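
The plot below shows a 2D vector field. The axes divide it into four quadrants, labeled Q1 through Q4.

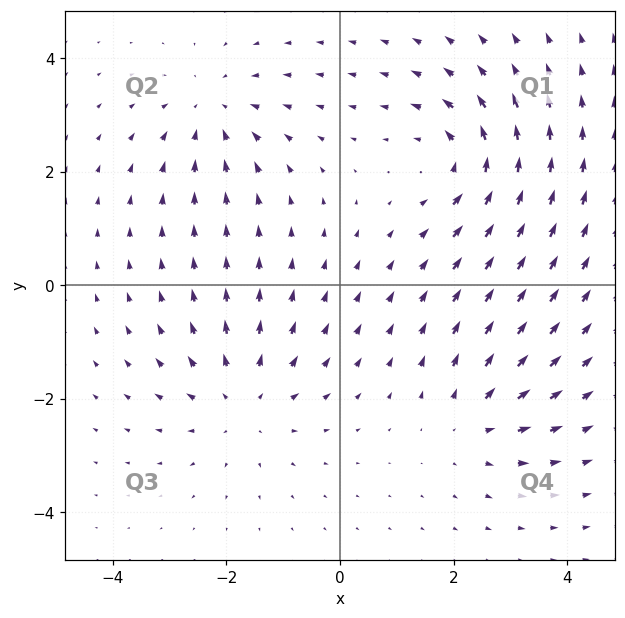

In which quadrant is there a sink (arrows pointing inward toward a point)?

Q2

The sink sits at approximately (-2.2, 3.1), which lies in quadrant Q2. The divergence there is about -3, negative as expected for a sink.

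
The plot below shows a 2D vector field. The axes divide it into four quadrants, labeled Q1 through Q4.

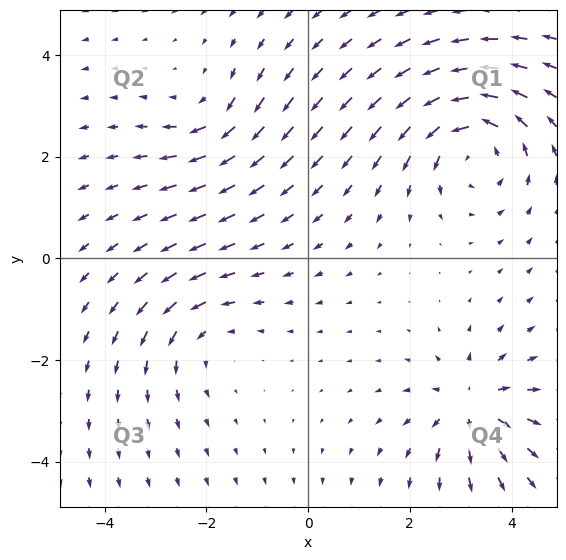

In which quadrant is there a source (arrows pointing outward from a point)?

Q4

The source sits at approximately (3.2, -2.9), which lies in quadrant Q4. The divergence there is about +4, positive as expected for a source.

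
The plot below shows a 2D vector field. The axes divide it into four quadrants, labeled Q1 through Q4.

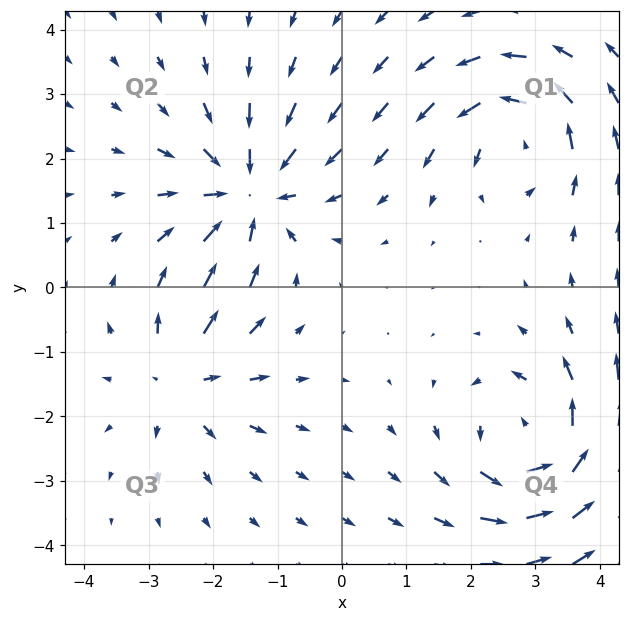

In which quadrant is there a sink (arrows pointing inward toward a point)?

Q2

The sink sits at approximately (-1.5, 1.5), which lies in quadrant Q2. The divergence there is about -5, negative as expected for a sink.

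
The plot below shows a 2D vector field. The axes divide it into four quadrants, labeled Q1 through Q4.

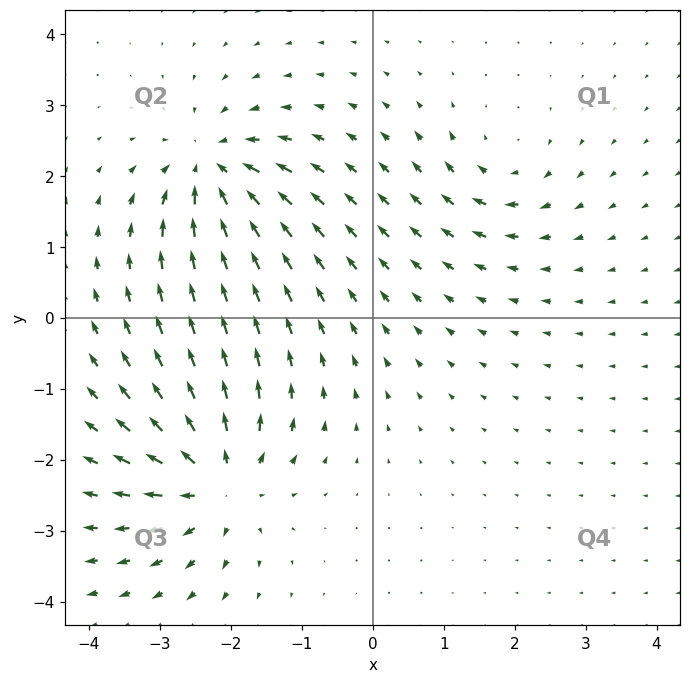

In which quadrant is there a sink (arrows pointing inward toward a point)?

Q2

The sink sits at approximately (-2.3, 2.1), which lies in quadrant Q2. The divergence there is about -6, negative as expected for a sink.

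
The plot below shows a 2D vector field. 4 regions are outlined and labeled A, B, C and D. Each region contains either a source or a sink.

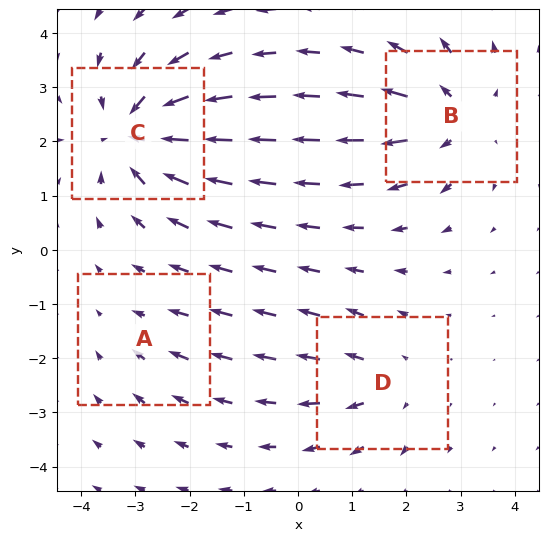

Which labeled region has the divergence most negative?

C

Divergence at each region's feature centre — A: about -2, B: about +5, C: about -7, D: about +3. Region C is most negative.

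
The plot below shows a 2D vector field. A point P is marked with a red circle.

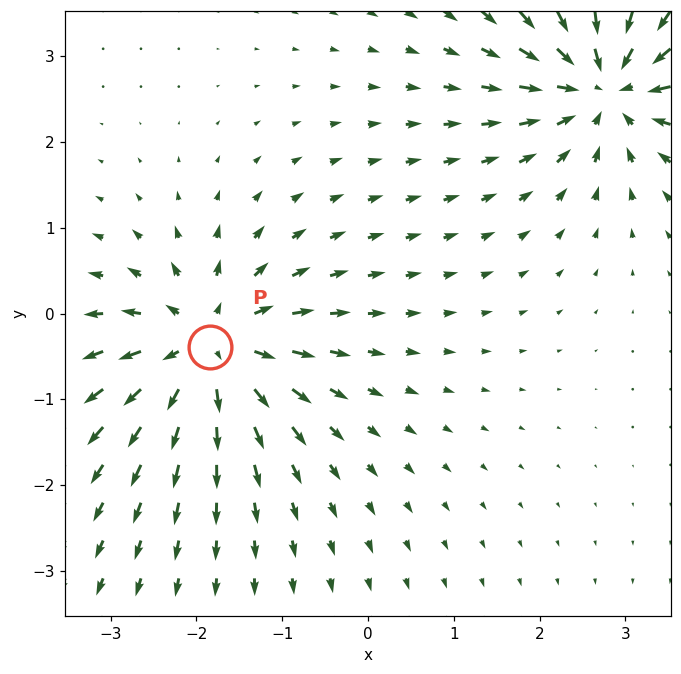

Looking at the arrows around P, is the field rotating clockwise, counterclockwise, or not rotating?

not rotating

Near P at (-1.8, -0.4) the arrows show no circulation. The curl there is ≈0.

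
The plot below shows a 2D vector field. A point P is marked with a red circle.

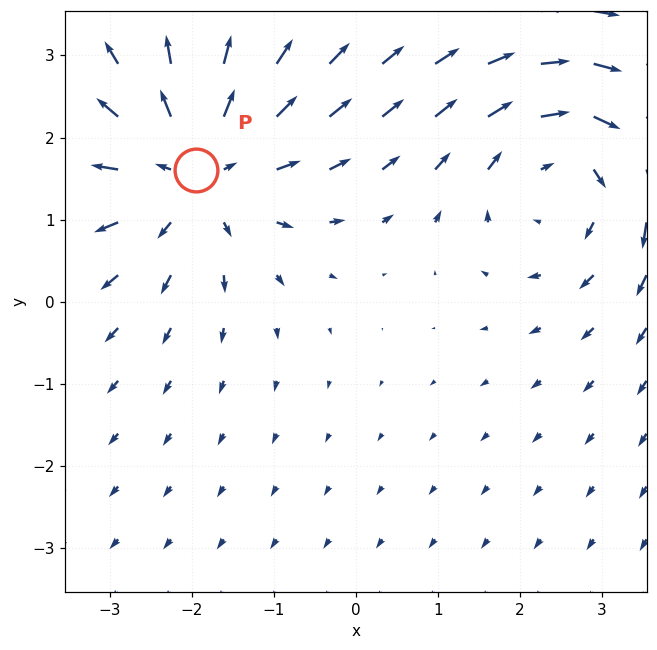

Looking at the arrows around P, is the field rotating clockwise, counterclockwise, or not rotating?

not rotating

Near P at (-1.9, 1.6) the arrows show no circulation. The curl there is ≈0.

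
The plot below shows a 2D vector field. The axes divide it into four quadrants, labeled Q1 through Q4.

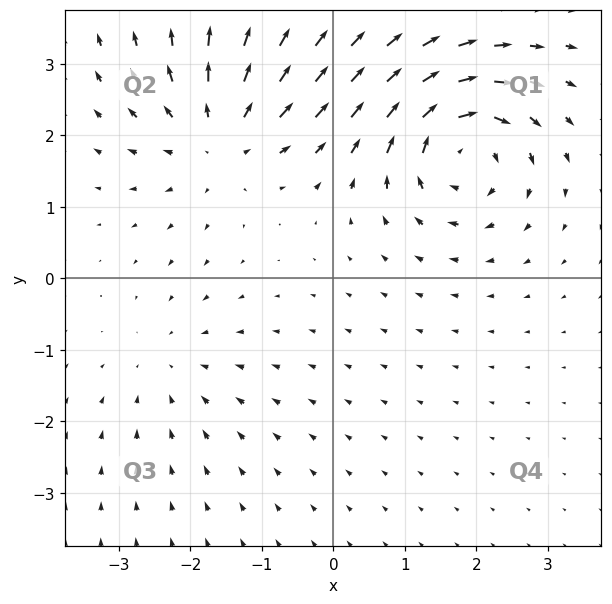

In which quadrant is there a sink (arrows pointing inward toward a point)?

The sink sits at approximately (-2.3, -1.2), which lies in quadrant Q3. The divergence there is about -2, negative as expected for a sink.

Q3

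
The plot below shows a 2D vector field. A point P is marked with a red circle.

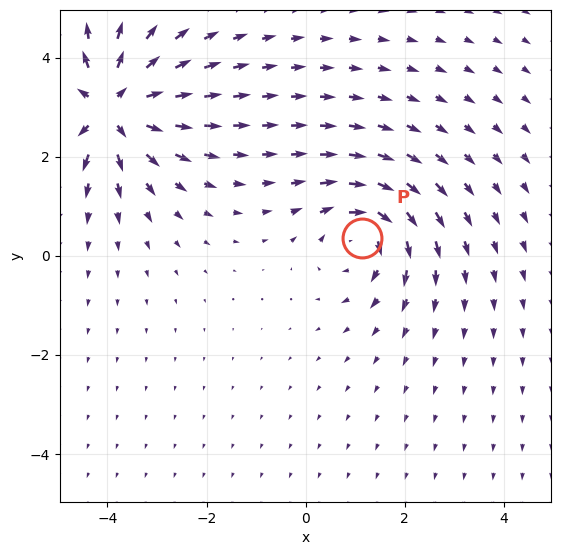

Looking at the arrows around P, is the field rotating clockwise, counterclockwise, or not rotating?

Near P at (1.1, 0.4) the arrows circulate clockwise. The curl (z-component) there is about -4; negative curl means clockwise rotation.

clockwise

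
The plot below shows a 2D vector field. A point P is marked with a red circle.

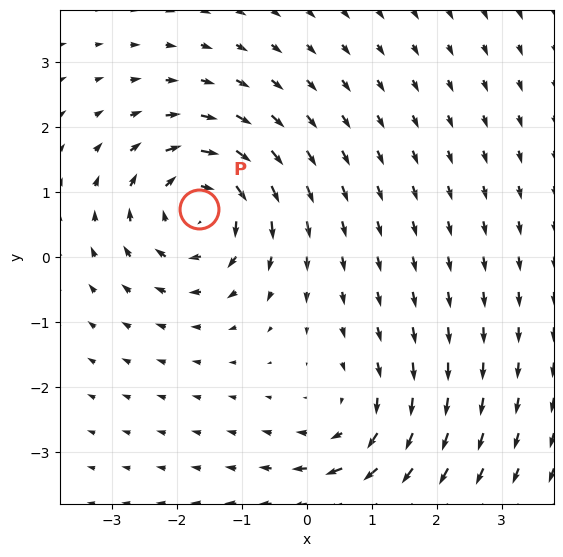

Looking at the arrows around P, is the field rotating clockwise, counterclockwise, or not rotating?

clockwise

Near P at (-1.7, 0.7) the arrows circulate clockwise. The curl (z-component) there is about -5; negative curl means clockwise rotation.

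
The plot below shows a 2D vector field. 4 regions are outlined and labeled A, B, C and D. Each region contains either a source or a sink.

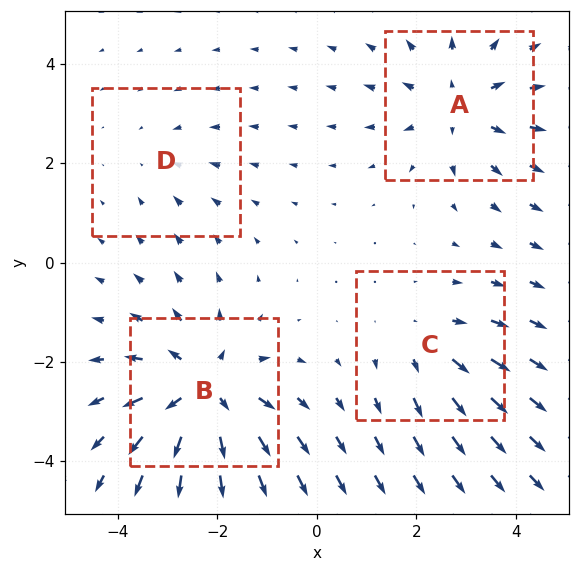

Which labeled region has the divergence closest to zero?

Divergence at each region's feature centre — A: about +4, B: about +6, C: about +3, D: about -2. Region D is closest to zero.

D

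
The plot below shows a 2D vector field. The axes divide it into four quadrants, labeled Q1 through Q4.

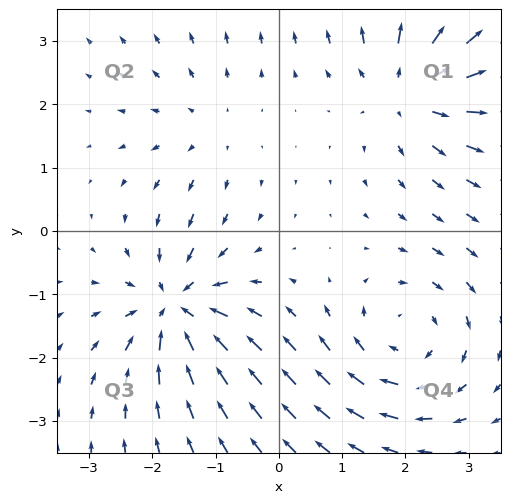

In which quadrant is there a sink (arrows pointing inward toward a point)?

The sink sits at approximately (-1.6, -1.2), which lies in quadrant Q3. The divergence there is about -6, negative as expected for a sink.

Q3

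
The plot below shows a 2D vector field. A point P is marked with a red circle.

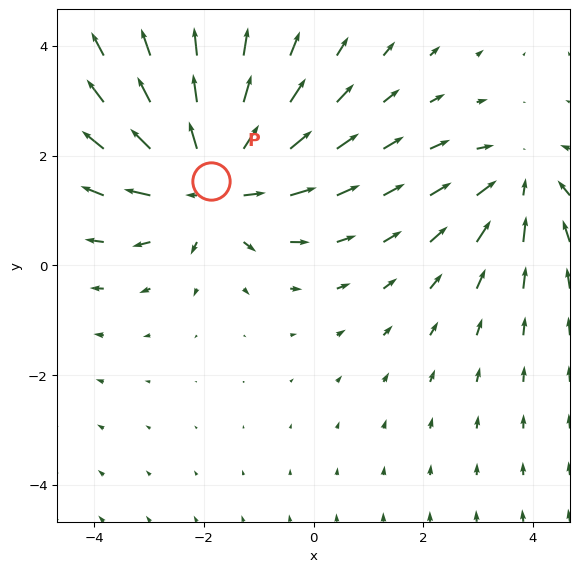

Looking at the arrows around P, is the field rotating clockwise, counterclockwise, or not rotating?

Near P at (-1.9, 1.5) the arrows show no circulation. The curl there is ≈0.

not rotating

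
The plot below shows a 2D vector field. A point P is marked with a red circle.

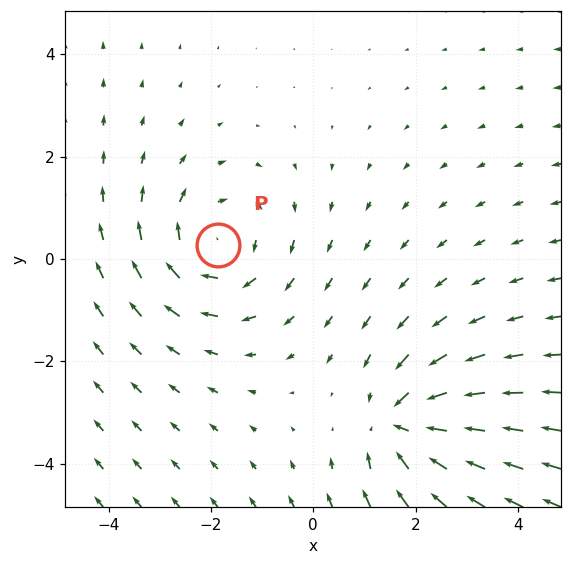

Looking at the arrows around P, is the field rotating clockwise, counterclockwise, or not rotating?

clockwise

Near P at (-1.9, 0.3) the arrows circulate clockwise. The curl (z-component) there is about -3; negative curl means clockwise rotation.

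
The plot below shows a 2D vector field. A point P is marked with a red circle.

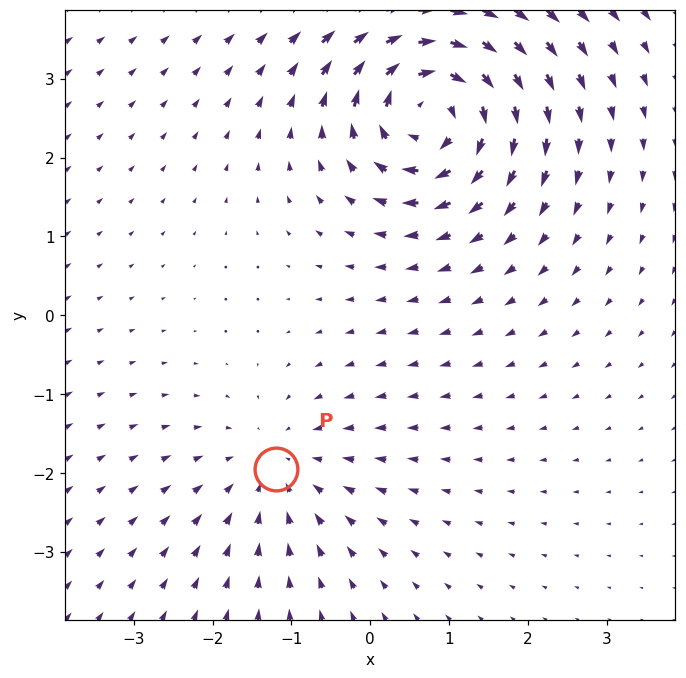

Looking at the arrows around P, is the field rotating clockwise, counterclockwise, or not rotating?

Near P at (-1.2, -1.9) the arrows show no circulation. The curl there is ≈0.

not rotating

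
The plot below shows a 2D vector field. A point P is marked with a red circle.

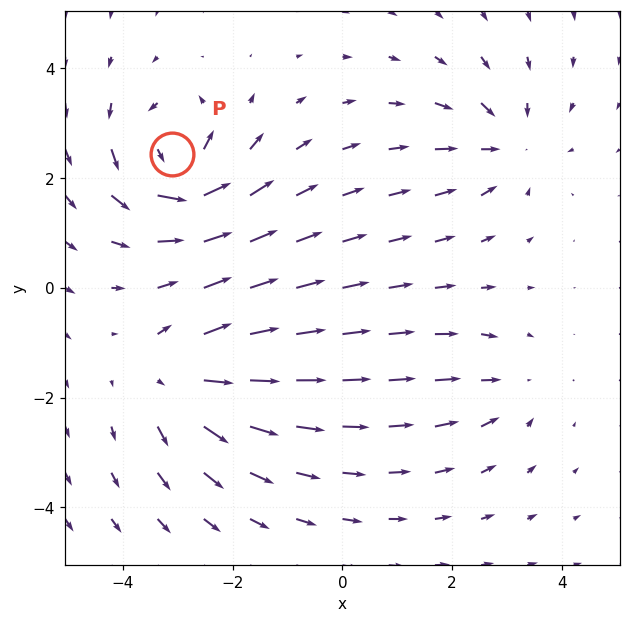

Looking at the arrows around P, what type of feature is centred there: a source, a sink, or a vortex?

At P (-3.1, 2.4) the arrows circulate counterclockwise. Divergence ≈0, curl about +7 — near-zero divergence with nonzero curl is a vortex.

vortex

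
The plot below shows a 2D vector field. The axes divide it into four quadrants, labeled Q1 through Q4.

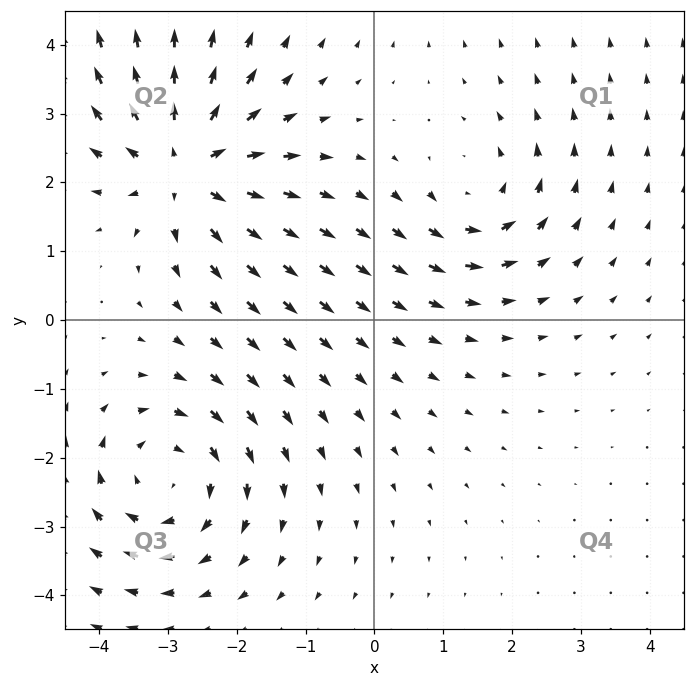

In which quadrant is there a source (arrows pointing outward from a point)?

The source sits at approximately (-2.7, 2.2), which lies in quadrant Q2. The divergence there is about +5, positive as expected for a source.

Q2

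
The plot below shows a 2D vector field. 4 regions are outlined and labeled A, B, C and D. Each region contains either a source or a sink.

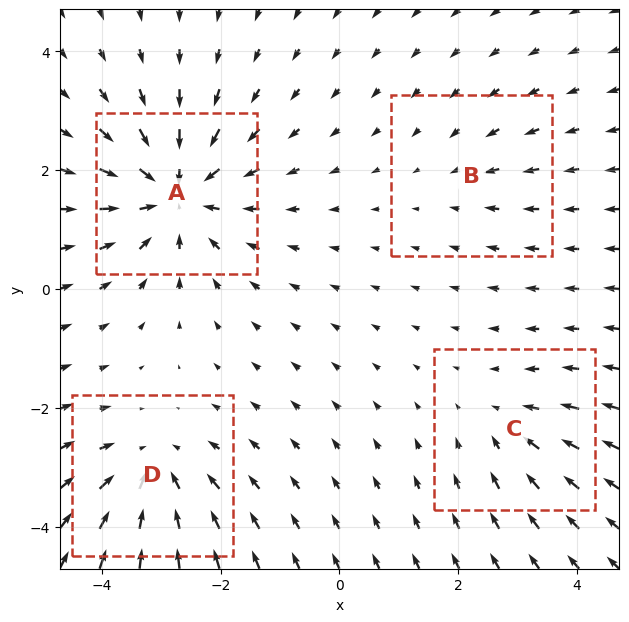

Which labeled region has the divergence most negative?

Divergence at each region's feature centre — A: about -7, B: about -2, C: about -3, D: about -5. Region A is most negative.

A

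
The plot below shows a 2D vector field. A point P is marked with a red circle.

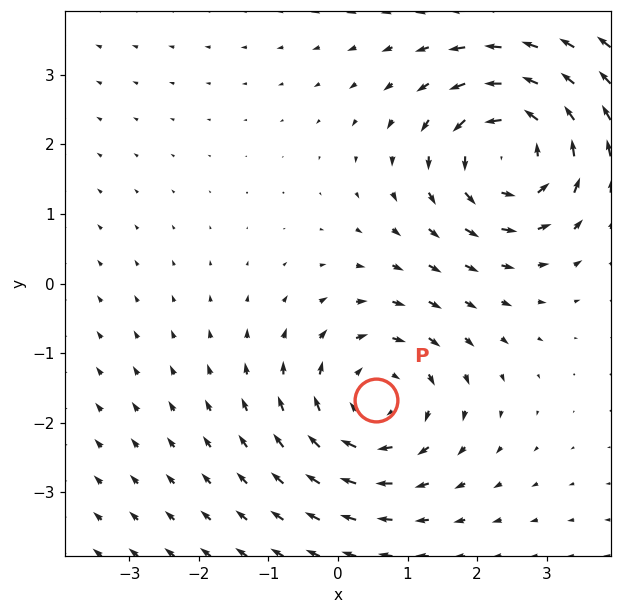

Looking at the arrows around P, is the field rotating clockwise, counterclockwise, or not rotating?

clockwise

Near P at (0.5, -1.7) the arrows circulate clockwise. The curl (z-component) there is about -3; negative curl means clockwise rotation.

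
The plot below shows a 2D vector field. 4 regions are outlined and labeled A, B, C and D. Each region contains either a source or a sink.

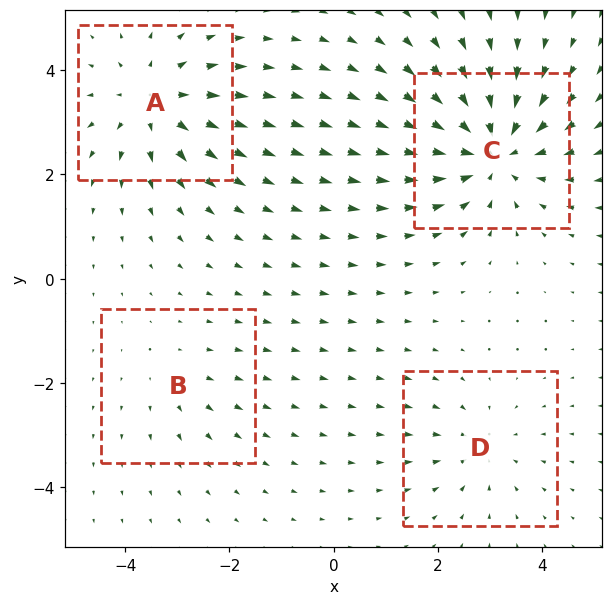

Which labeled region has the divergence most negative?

C

Divergence at each region's feature centre — A: about +4, B: about +2, C: about -6, D: about -3. Region C is most negative.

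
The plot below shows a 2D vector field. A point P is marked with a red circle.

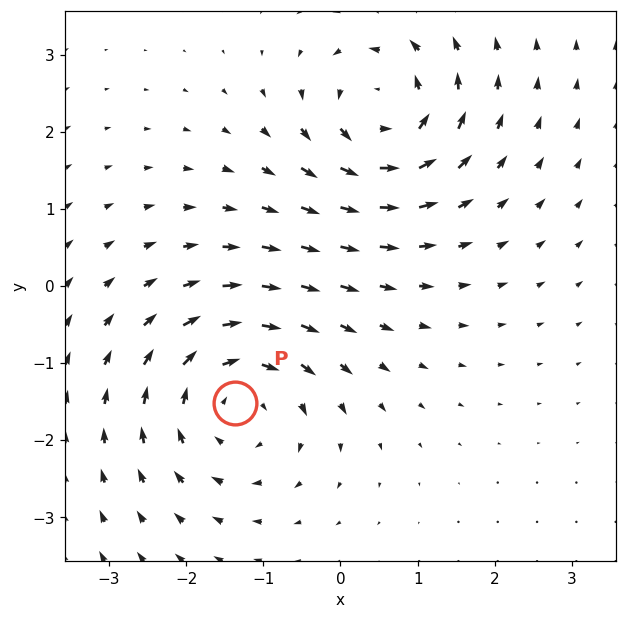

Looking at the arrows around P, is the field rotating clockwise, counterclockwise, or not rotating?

clockwise

Near P at (-1.4, -1.5) the arrows circulate clockwise. The curl (z-component) there is about -4; negative curl means clockwise rotation.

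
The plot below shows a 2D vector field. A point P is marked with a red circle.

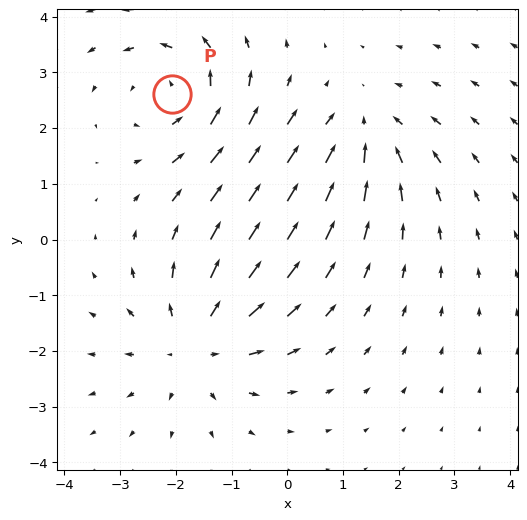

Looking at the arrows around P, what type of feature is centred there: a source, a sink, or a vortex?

At P (-2.1, 2.6) the arrows circulate counterclockwise. Divergence ≈0, curl about +4 — near-zero divergence with nonzero curl is a vortex.

vortex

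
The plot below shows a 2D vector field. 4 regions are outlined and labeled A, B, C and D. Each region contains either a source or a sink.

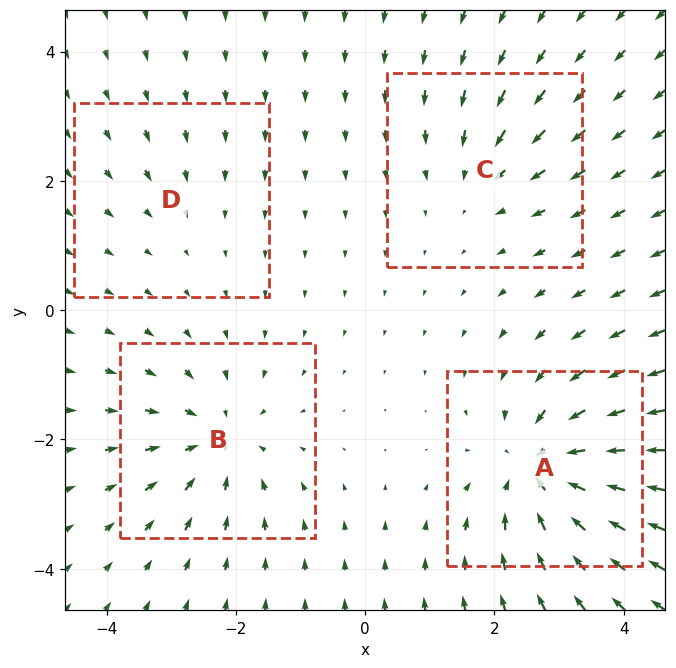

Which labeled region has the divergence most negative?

A

Divergence at each region's feature centre — A: about -7, B: about -5, C: about -3, D: about -2. Region A is most negative.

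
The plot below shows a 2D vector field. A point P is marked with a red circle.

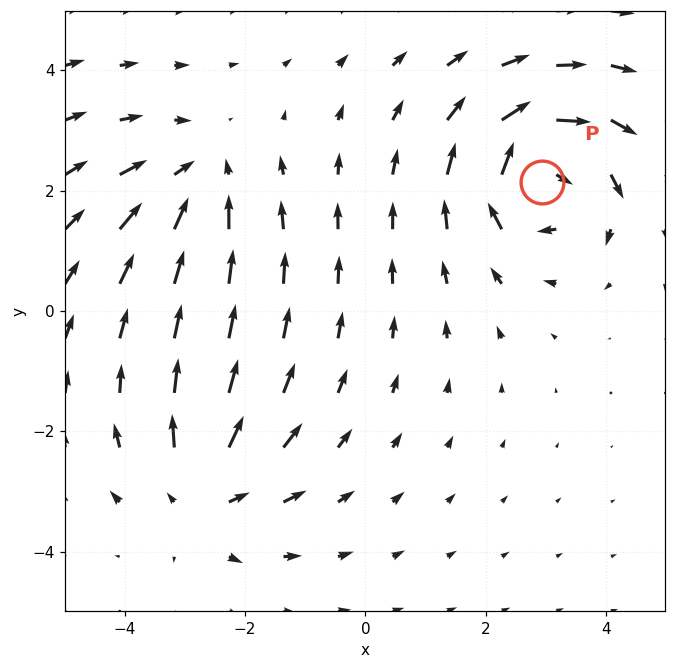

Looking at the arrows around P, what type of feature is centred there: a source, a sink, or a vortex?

vortex

At P (2.9, 2.2) the arrows circulate clockwise. Divergence ≈0, curl about -7 — near-zero divergence with nonzero curl is a vortex.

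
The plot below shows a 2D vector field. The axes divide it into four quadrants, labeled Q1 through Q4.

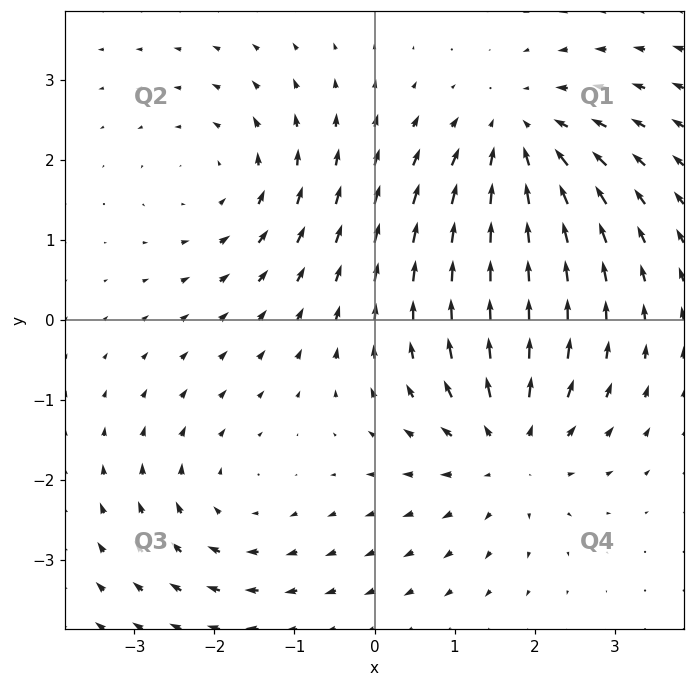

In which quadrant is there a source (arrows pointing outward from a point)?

Q4

The source sits at approximately (1.7, -1.6), which lies in quadrant Q4. The divergence there is about +4, positive as expected for a source.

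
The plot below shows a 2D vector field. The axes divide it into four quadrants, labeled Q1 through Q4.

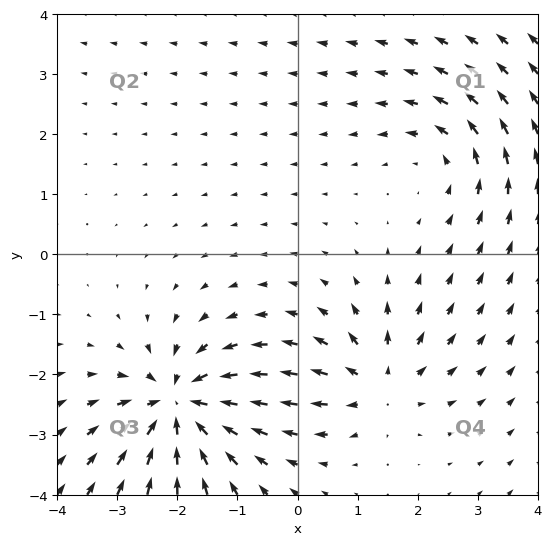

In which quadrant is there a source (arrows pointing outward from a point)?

The source sits at approximately (1.3, -2.1), which lies in quadrant Q4. The divergence there is about +4, positive as expected for a source.

Q4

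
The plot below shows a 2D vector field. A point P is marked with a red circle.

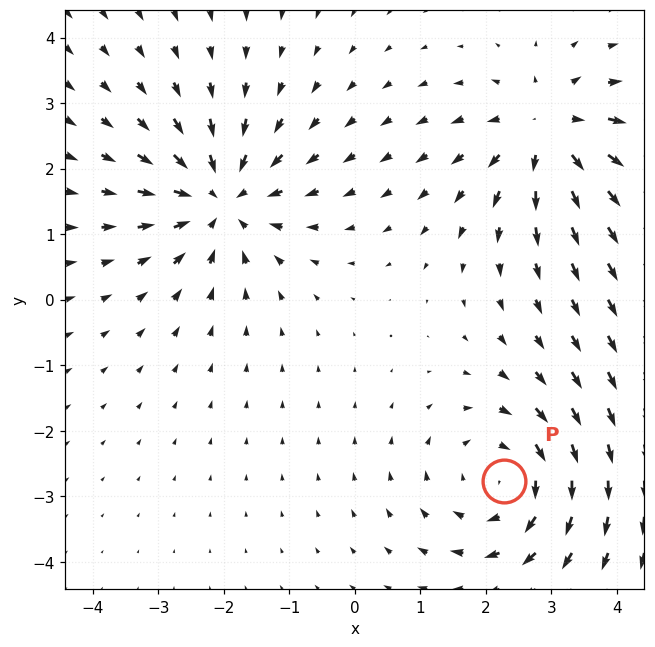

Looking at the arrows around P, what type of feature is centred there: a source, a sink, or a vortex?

At P (2.3, -2.8) the arrows circulate clockwise. Divergence ≈0, curl about -4 — near-zero divergence with nonzero curl is a vortex.

vortex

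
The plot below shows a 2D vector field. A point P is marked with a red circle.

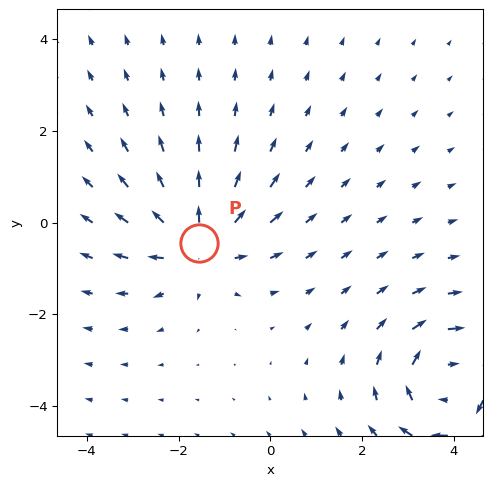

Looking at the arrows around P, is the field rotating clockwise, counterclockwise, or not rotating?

Near P at (-1.6, -0.5) the arrows show no circulation. The curl there is ≈0.

not rotating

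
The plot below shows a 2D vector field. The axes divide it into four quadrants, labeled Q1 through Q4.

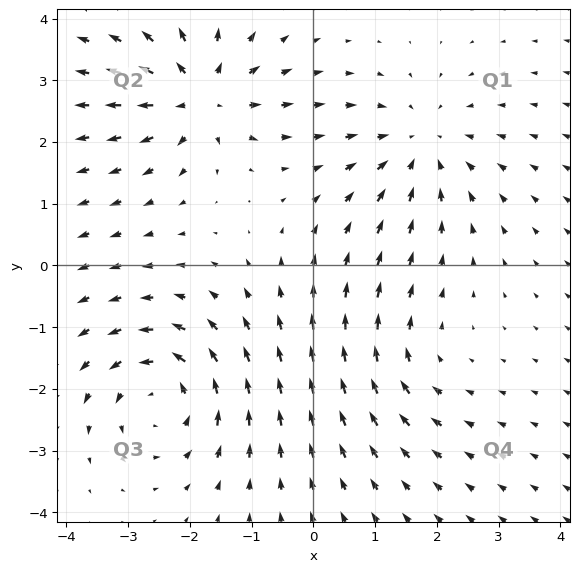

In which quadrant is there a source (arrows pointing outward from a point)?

The source sits at approximately (-1.8, 2.7), which lies in quadrant Q2. The divergence there is about +6, positive as expected for a source.

Q2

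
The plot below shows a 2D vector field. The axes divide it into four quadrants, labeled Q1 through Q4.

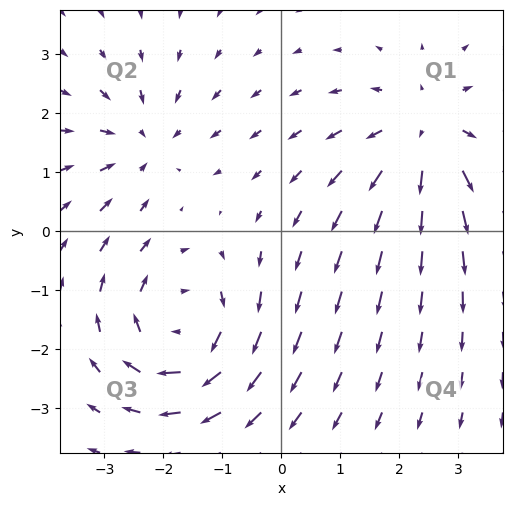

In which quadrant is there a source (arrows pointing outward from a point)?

The source sits at approximately (2.5, 1.6), which lies in quadrant Q1. The divergence there is about +3, positive as expected for a source.

Q1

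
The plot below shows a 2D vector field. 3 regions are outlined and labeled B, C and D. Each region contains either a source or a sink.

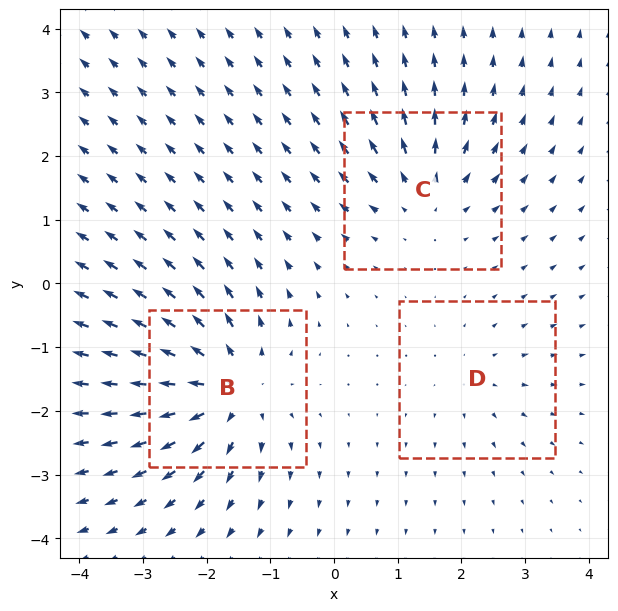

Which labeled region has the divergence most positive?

Divergence at each region's feature centre — B: about +5, C: about +3, D: about +2. Region B is most positive.

B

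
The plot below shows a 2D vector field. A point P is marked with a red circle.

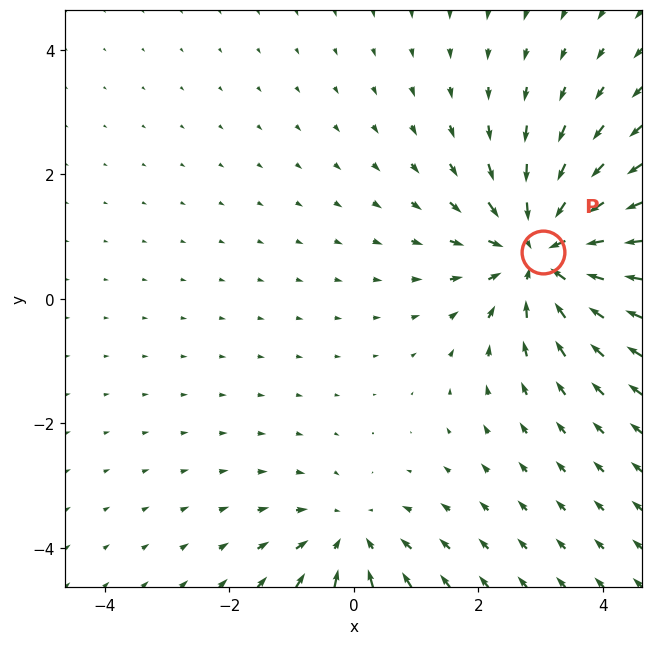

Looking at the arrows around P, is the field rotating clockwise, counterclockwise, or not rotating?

not rotating

Near P at (3.0, 0.7) the arrows show no circulation. The curl there is ≈0.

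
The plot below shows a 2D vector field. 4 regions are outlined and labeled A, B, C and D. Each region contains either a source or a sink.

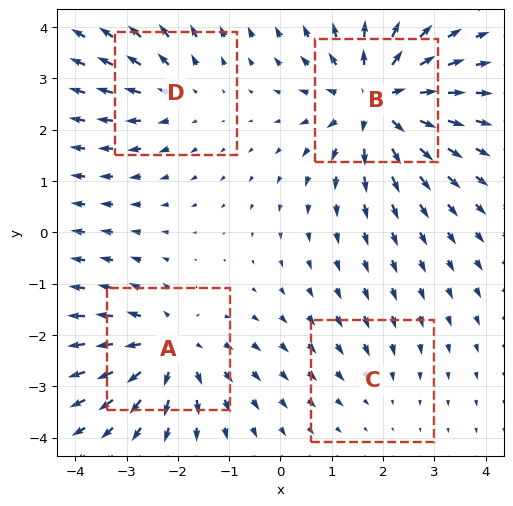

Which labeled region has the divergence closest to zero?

C

Divergence at each region's feature centre — A: about +5, B: about +7, C: about -2, D: about +3. Region C is closest to zero.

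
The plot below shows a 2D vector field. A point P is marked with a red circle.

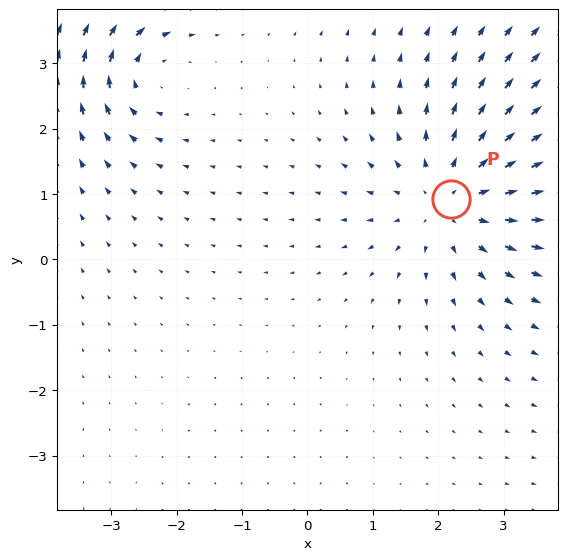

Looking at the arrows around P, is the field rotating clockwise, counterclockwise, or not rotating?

not rotating

Near P at (2.2, 0.9) the arrows show no circulation. The curl there is ≈0.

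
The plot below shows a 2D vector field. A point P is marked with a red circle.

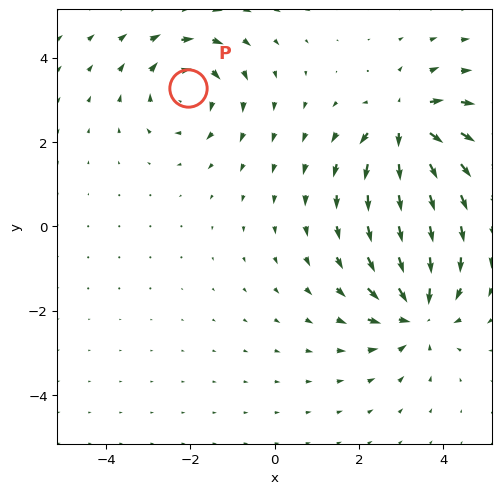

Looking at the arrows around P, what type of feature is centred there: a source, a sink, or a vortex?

vortex

At P (-2.1, 3.3) the arrows circulate clockwise. Divergence ≈0, curl about -4 — near-zero divergence with nonzero curl is a vortex.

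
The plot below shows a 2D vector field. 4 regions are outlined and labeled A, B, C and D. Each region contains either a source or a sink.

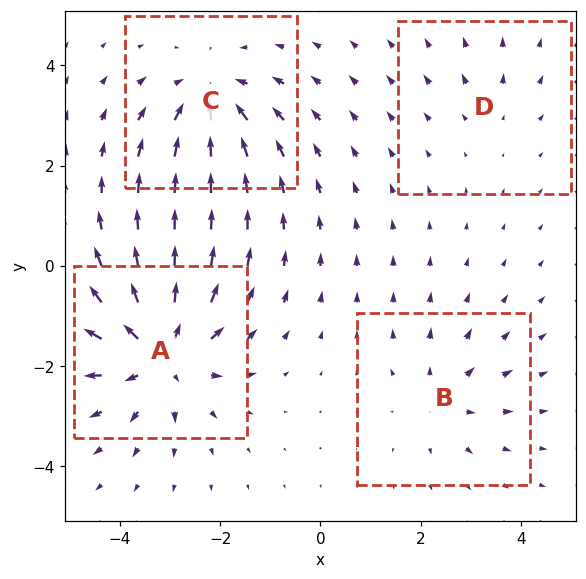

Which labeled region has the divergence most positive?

Divergence at each region's feature centre — A: about +7, B: about +3, C: about -5, D: about +2. Region A is most positive.

A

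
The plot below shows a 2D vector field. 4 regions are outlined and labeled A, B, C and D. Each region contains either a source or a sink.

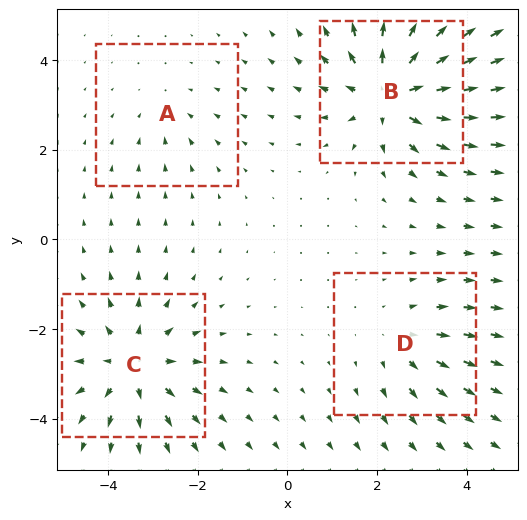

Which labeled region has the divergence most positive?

Divergence at each region's feature centre — A: about -2, B: about +7, C: about +5, D: about +3. Region B is most positive.

B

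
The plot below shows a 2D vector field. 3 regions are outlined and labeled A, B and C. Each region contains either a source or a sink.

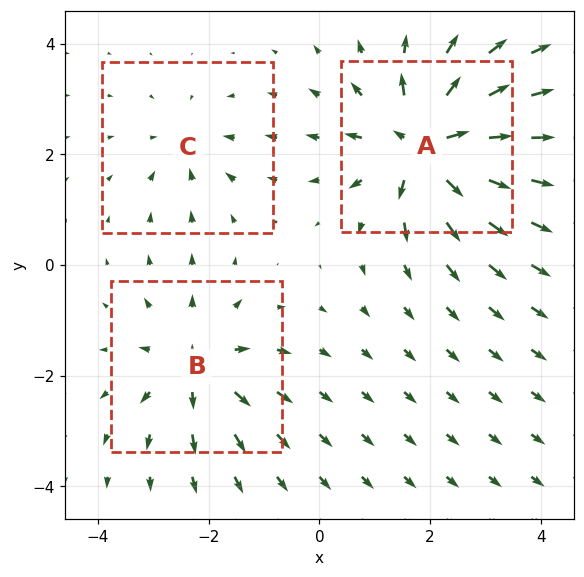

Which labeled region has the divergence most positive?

Divergence at each region's feature centre — A: about +6, B: about +4, C: about -2. Region A is most positive.

A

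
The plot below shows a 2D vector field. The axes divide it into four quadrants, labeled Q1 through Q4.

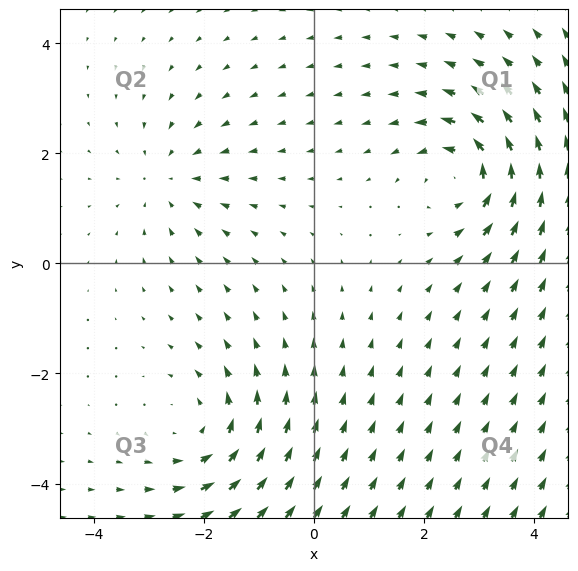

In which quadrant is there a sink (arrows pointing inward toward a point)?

Q2

The sink sits at approximately (-2.7, 1.5), which lies in quadrant Q2. The divergence there is about -3, negative as expected for a sink.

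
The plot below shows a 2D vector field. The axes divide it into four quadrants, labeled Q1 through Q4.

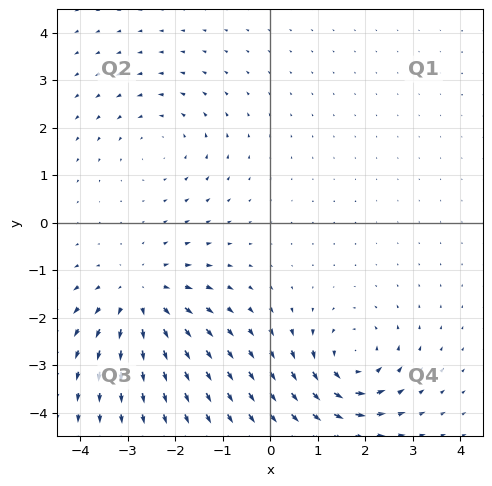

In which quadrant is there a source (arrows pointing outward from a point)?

The source sits at approximately (-2.7, -1.6), which lies in quadrant Q3. The divergence there is about +4, positive as expected for a source.

Q3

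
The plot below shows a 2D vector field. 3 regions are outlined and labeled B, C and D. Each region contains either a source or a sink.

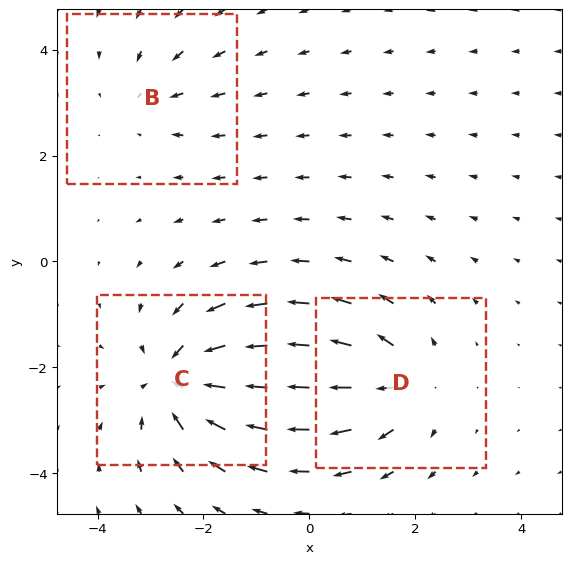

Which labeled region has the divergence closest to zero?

B

Divergence at each region's feature centre — B: about -2, C: about -5, D: about +3. Region B is closest to zero.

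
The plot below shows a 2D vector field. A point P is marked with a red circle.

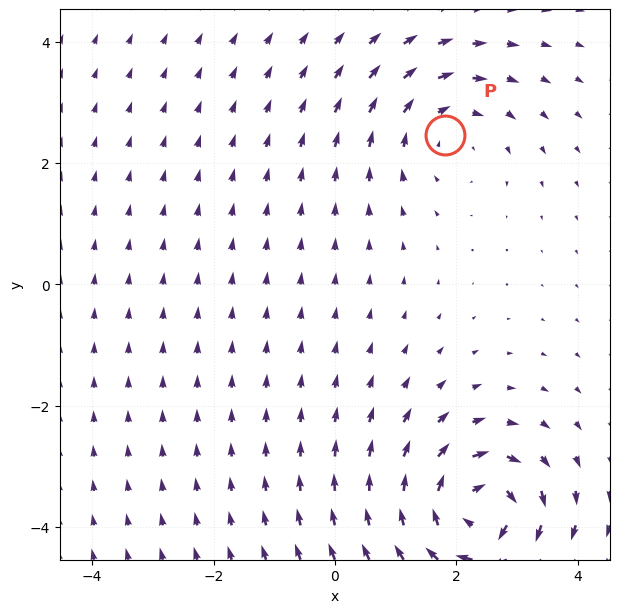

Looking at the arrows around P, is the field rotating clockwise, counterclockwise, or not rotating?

clockwise

Near P at (1.8, 2.5) the arrows circulate clockwise. The curl (z-component) there is about -3; negative curl means clockwise rotation.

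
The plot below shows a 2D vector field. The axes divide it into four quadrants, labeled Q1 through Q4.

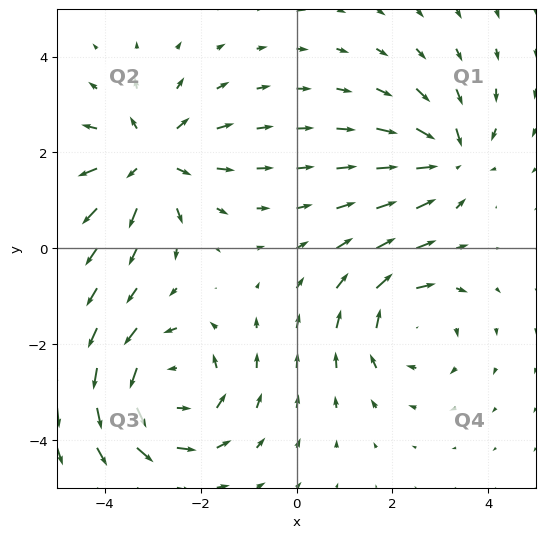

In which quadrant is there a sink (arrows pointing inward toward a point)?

The sink sits at approximately (3.2, 1.9), which lies in quadrant Q1. The divergence there is about -3, negative as expected for a sink.

Q1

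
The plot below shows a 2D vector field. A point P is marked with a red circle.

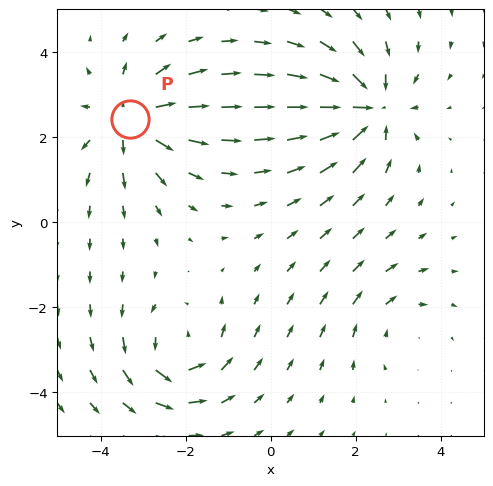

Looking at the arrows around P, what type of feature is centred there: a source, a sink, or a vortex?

At P (-3.3, 2.4) the arrows spread outward. Divergence about +5, curl ≈0 — positive divergence with near-zero curl is a source.

source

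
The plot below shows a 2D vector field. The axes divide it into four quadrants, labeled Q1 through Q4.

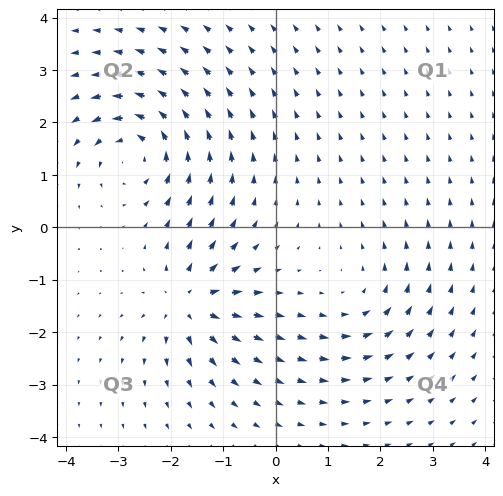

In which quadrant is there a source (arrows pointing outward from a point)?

Q3

The source sits at approximately (-1.7, -1.4), which lies in quadrant Q3. The divergence there is about +6, positive as expected for a source.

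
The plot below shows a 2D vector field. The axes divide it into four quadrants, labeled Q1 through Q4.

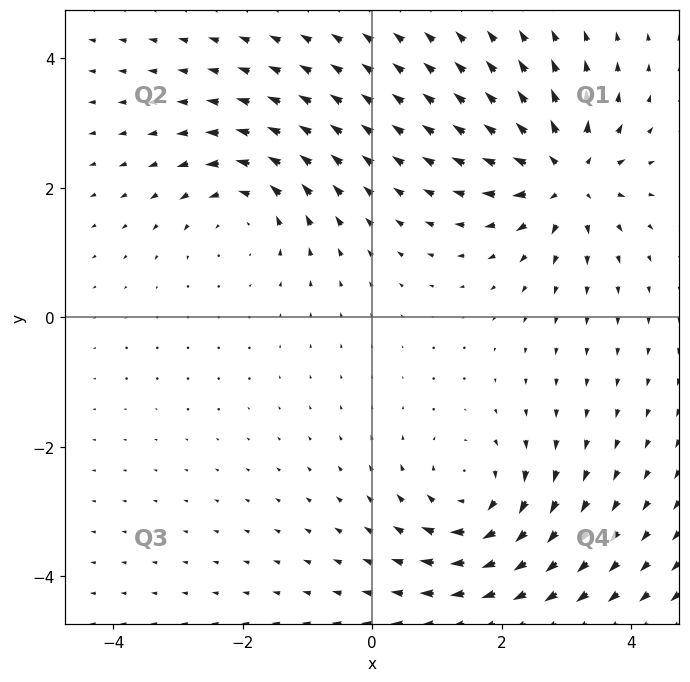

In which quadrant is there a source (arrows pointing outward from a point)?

Q1

The source sits at approximately (3.0, 2.2), which lies in quadrant Q1. The divergence there is about +6, positive as expected for a source.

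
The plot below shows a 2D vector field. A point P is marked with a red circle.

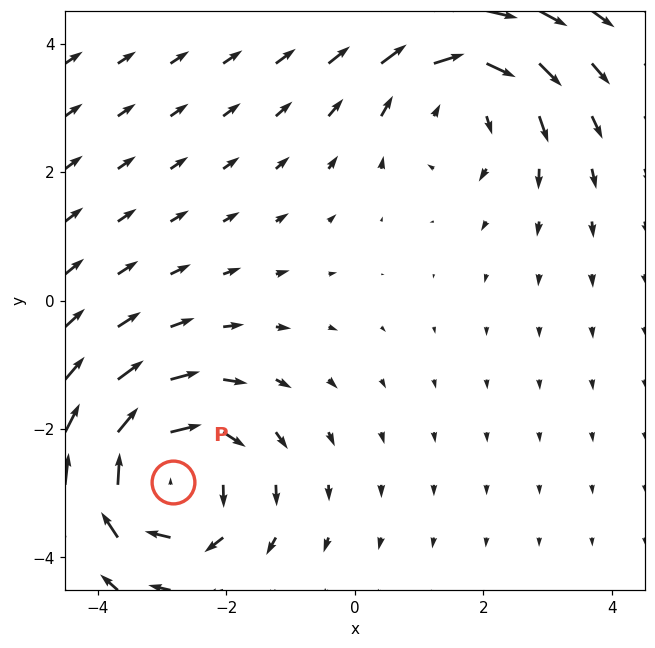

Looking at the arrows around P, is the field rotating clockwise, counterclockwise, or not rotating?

clockwise

Near P at (-2.8, -2.8) the arrows circulate clockwise. The curl (z-component) there is about -3; negative curl means clockwise rotation.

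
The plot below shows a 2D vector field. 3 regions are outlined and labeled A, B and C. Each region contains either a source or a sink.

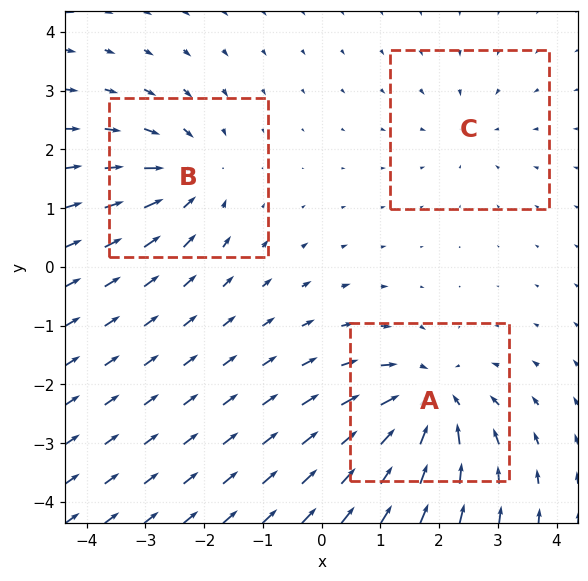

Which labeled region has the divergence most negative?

A

Divergence at each region's feature centre — A: about -5, B: about -4, C: about -2. Region A is most negative.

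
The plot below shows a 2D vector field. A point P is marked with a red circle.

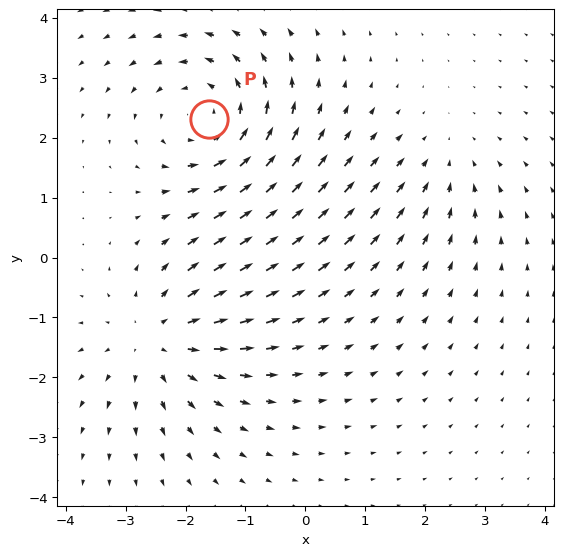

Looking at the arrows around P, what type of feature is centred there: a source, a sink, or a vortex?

At P (-1.6, 2.3) the arrows circulate counterclockwise. Divergence ≈0, curl about +4 — near-zero divergence with nonzero curl is a vortex.

vortex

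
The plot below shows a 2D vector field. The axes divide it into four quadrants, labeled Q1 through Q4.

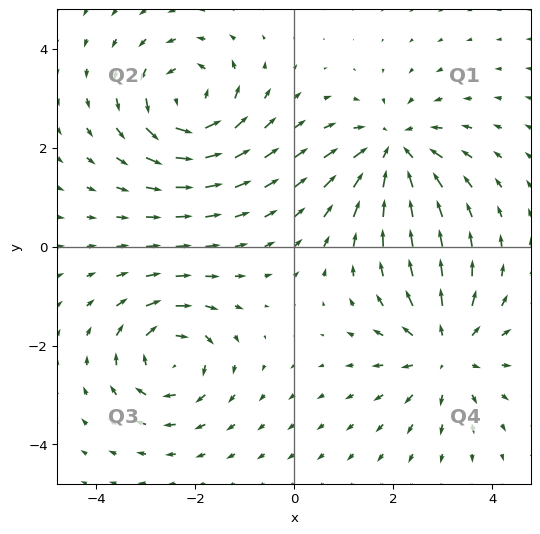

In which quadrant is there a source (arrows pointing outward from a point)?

The source sits at approximately (3.1, -2.1), which lies in quadrant Q4. The divergence there is about +5, positive as expected for a source.

Q4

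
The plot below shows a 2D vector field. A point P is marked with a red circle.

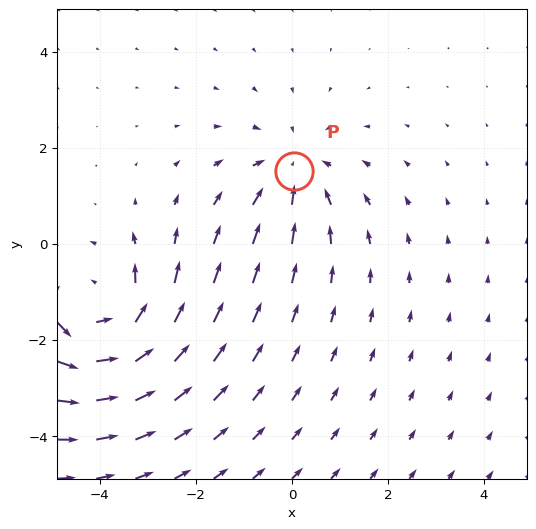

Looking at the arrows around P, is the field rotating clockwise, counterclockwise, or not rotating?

Near P at (0.0, 1.5) the arrows show no circulation. The curl there is ≈0.

not rotating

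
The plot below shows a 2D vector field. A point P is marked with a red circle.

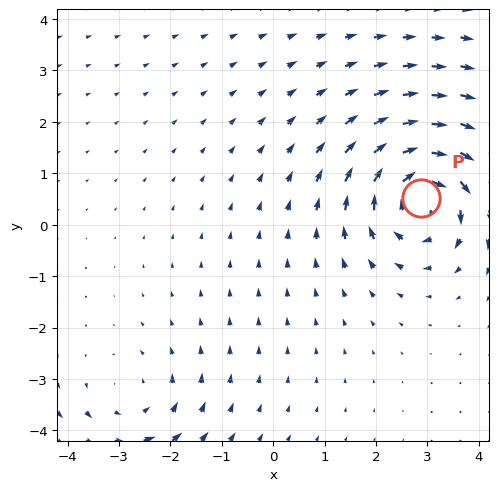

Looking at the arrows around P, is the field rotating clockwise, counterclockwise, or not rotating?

Near P at (2.9, 0.5) the arrows circulate clockwise. The curl (z-component) there is about -5; negative curl means clockwise rotation.

clockwise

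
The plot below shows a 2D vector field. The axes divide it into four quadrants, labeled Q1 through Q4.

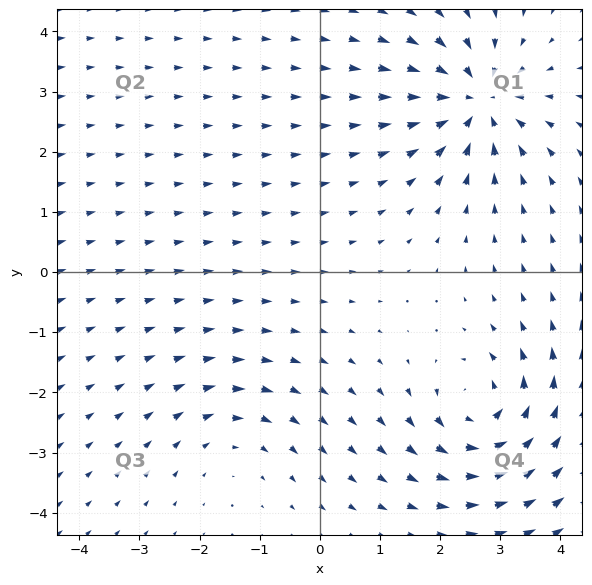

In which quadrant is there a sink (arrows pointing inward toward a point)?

The sink sits at approximately (2.6, 2.8), which lies in quadrant Q1. The divergence there is about -6, negative as expected for a sink.

Q1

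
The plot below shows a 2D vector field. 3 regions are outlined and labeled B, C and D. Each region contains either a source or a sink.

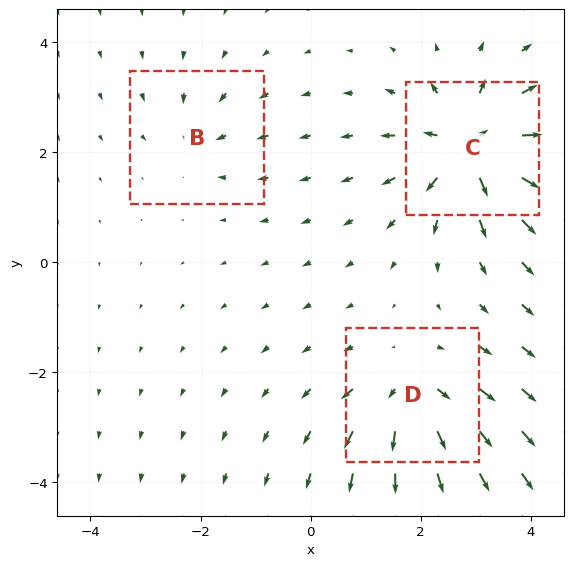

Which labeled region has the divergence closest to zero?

B

Divergence at each region's feature centre — B: about -2, C: about +6, D: about +4. Region B is closest to zero.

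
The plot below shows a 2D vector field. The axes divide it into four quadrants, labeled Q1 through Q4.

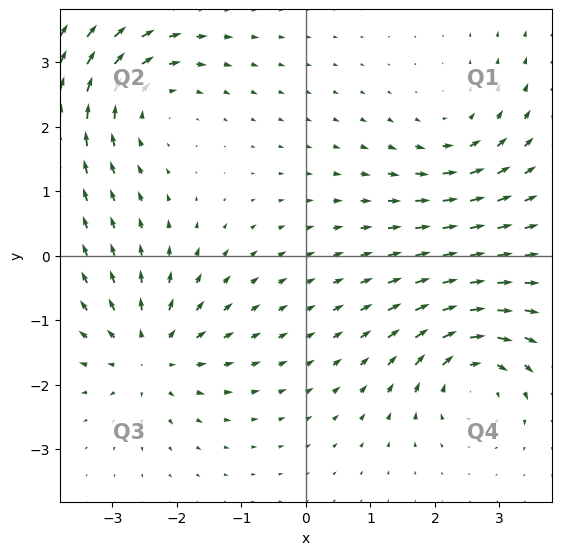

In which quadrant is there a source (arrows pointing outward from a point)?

The source sits at approximately (-2.4, -1.5), which lies in quadrant Q3. The divergence there is about +5, positive as expected for a source.

Q3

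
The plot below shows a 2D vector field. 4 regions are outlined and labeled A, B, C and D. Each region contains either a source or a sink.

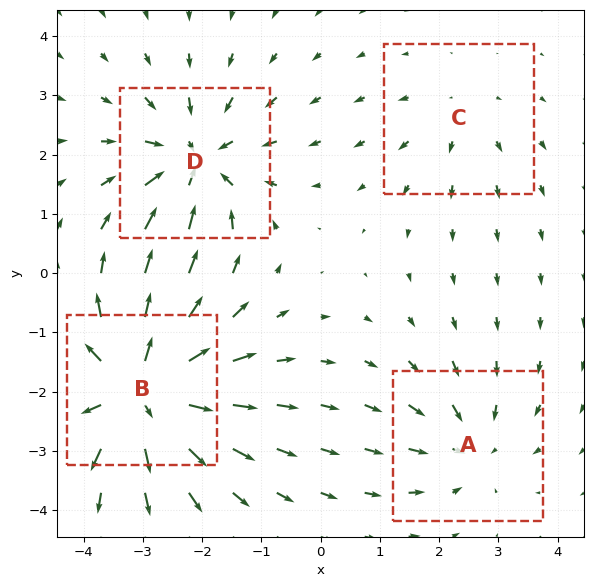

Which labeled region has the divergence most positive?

Divergence at each region's feature centre — A: about -4, B: about +7, C: about +2, D: about -6. Region B is most positive.

B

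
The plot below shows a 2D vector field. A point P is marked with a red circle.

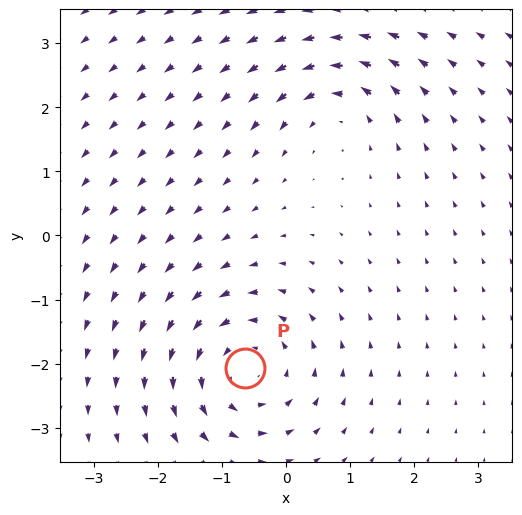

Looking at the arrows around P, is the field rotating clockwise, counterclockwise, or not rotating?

Near P at (-0.6, -2.1) the arrows circulate counterclockwise. The curl (z-component) there is about +4; positive curl means counterclockwise rotation.

counterclockwise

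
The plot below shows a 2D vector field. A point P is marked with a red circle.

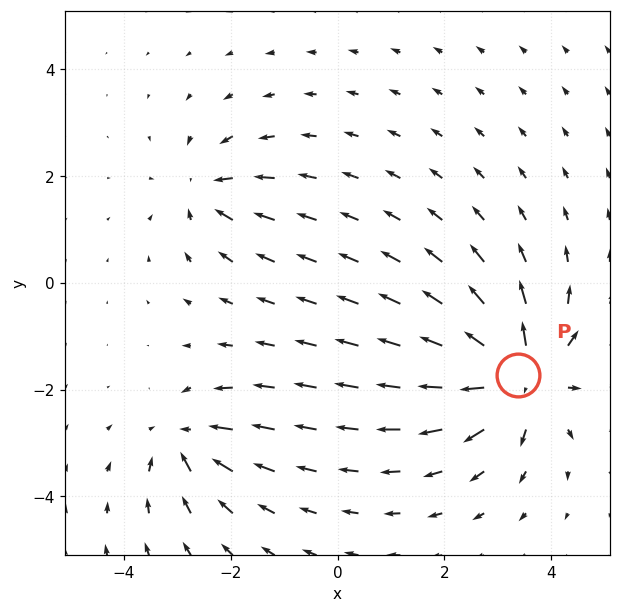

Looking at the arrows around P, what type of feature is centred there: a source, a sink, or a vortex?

source

At P (3.4, -1.7) the arrows spread outward. Divergence about +6, curl ≈0 — positive divergence with near-zero curl is a source.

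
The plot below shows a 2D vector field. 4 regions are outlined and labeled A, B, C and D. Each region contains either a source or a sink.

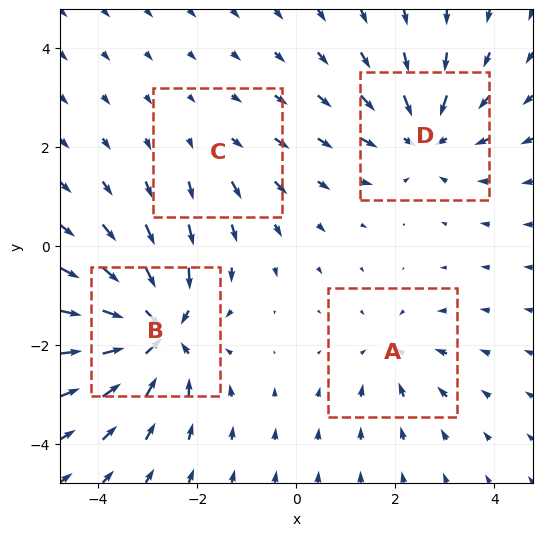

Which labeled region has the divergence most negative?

B

Divergence at each region's feature centre — A: about -3, B: about -7, C: about +2, D: about -5. Region B is most negative.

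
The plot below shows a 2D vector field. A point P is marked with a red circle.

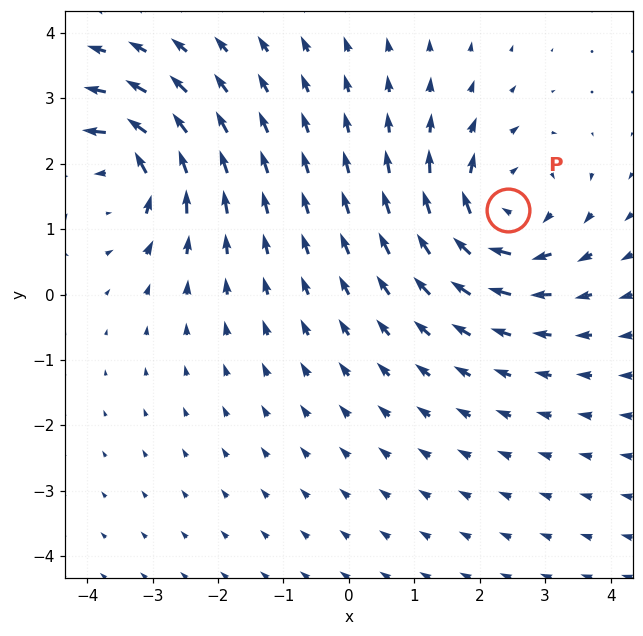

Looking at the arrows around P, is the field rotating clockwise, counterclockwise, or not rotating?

Near P at (2.4, 1.3) the arrows circulate clockwise. The curl (z-component) there is about -5; negative curl means clockwise rotation.

clockwise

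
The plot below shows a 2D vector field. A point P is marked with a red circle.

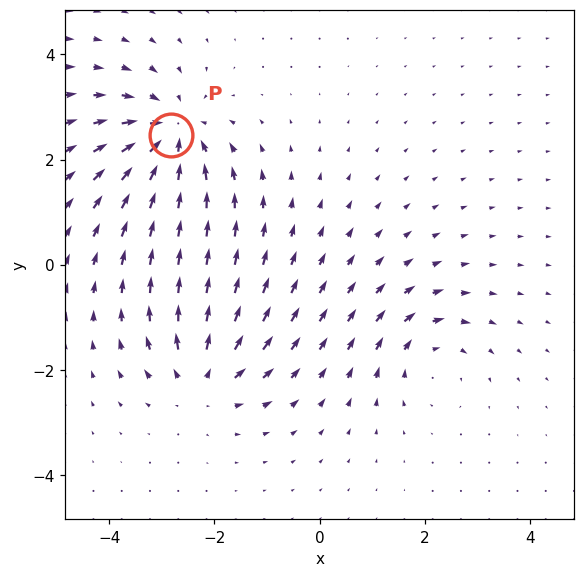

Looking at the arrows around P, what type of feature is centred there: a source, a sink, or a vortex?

At P (-2.8, 2.5) the arrows converge inward. Divergence about -6, curl ≈0 — negative divergence with near-zero curl is a sink.

sink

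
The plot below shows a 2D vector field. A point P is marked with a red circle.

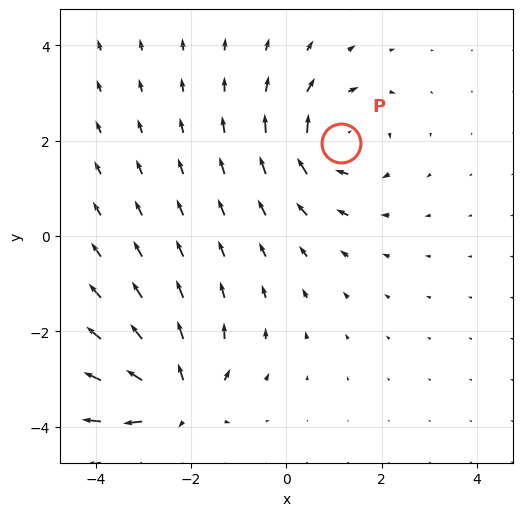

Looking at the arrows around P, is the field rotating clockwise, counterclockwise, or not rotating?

Near P at (1.1, 1.9) the arrows circulate clockwise. The curl (z-component) there is about -3; negative curl means clockwise rotation.

clockwise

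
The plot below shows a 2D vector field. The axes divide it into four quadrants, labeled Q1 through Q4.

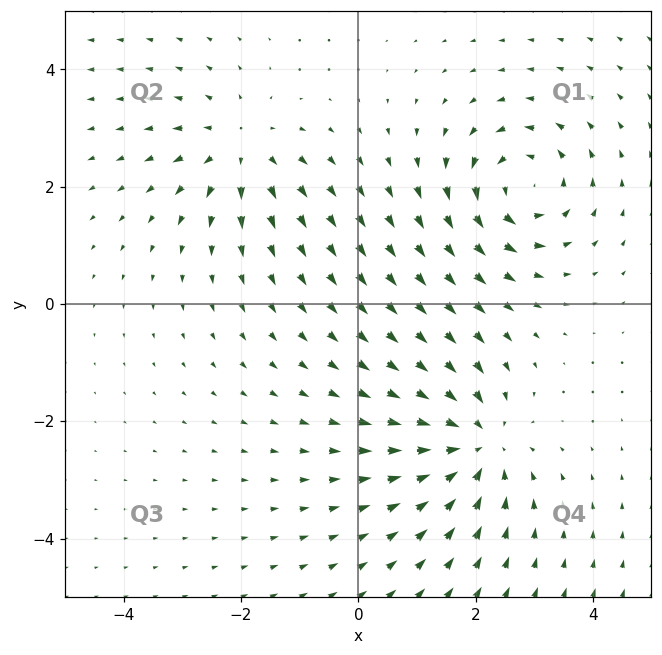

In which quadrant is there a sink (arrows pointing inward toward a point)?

The sink sits at approximately (2.0, -2.4), which lies in quadrant Q4. The divergence there is about -5, negative as expected for a sink.

Q4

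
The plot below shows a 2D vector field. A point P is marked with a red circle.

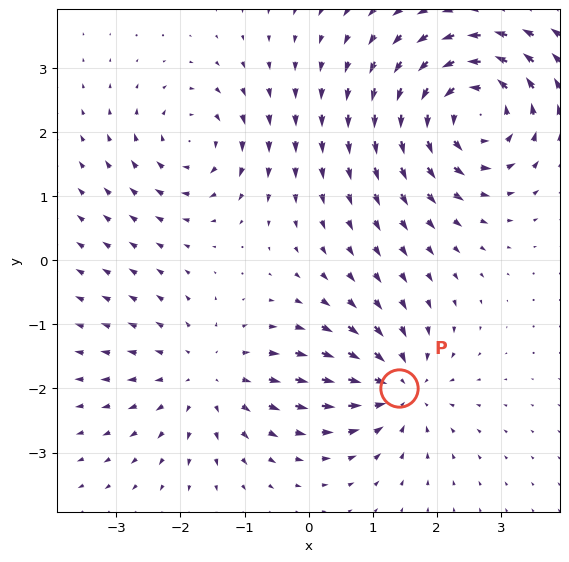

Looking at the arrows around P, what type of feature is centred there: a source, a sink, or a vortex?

sink

At P (1.4, -2.0) the arrows converge inward. Divergence about -5, curl ≈0 — negative divergence with near-zero curl is a sink.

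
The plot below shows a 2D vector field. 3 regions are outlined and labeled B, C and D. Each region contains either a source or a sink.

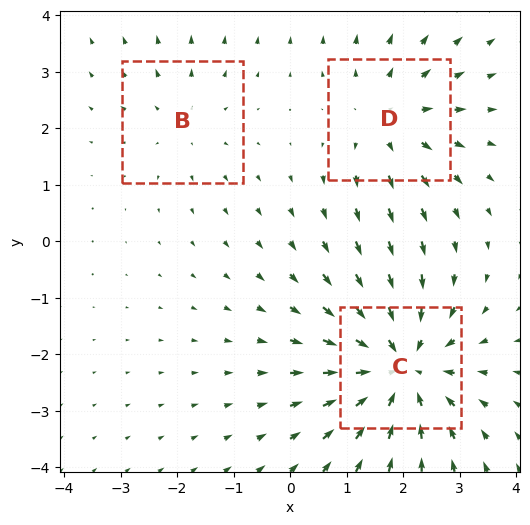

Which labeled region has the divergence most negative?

Divergence at each region's feature centre — B: about +2, C: about -4, D: about +3. Region C is most negative.

C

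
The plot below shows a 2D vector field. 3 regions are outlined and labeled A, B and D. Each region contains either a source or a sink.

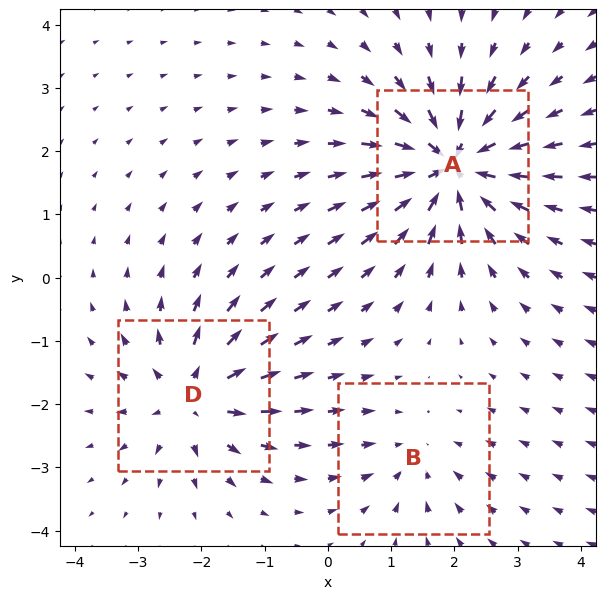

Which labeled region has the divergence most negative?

Divergence at each region's feature centre — A: about -6, B: about -2, D: about +4. Region A is most negative.

A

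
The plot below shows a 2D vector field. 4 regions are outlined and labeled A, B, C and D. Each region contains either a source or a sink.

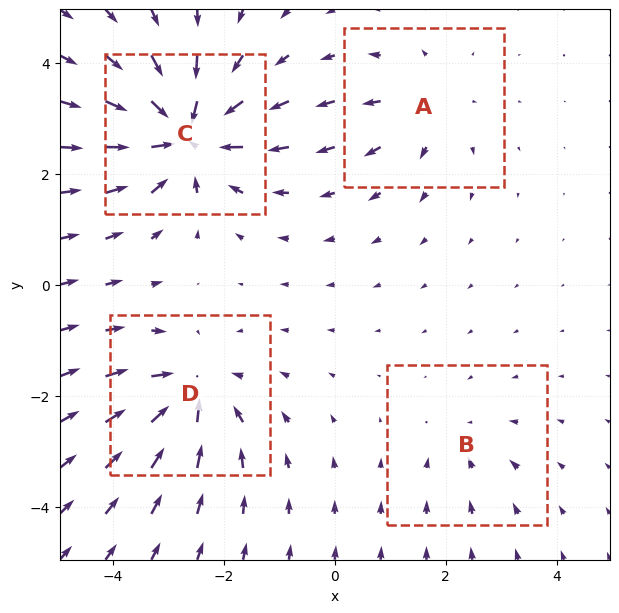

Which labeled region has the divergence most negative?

Divergence at each region's feature centre — A: about +4, B: about -2, C: about -8, D: about -6. Region C is most negative.

C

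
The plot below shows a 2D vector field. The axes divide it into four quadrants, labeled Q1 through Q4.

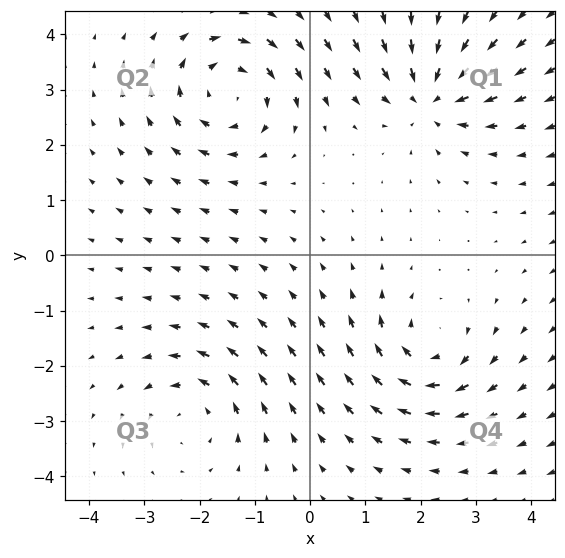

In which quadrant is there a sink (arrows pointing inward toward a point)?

Q1

The sink sits at approximately (2.2, 2.9), which lies in quadrant Q1. The divergence there is about -5, negative as expected for a sink.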